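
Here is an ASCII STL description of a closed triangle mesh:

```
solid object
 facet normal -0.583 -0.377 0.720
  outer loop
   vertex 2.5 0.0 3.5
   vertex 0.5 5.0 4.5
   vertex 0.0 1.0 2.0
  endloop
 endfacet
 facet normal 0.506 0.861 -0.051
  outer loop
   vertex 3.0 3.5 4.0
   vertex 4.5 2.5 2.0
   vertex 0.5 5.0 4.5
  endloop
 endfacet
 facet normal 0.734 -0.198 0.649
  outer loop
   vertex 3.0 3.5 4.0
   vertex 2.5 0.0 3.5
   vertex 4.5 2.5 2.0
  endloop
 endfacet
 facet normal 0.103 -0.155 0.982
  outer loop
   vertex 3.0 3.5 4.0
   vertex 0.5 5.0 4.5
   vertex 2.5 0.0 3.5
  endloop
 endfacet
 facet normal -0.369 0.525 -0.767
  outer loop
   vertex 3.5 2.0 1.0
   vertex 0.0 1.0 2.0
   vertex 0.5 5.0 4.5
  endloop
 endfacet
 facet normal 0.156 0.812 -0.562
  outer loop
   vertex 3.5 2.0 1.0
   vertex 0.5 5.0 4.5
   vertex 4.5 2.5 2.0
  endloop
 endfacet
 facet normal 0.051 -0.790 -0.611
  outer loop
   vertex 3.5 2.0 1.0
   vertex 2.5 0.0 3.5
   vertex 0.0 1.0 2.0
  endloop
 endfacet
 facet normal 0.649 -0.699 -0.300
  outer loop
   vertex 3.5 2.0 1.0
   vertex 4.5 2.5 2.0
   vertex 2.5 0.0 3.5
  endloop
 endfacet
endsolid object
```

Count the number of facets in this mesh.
8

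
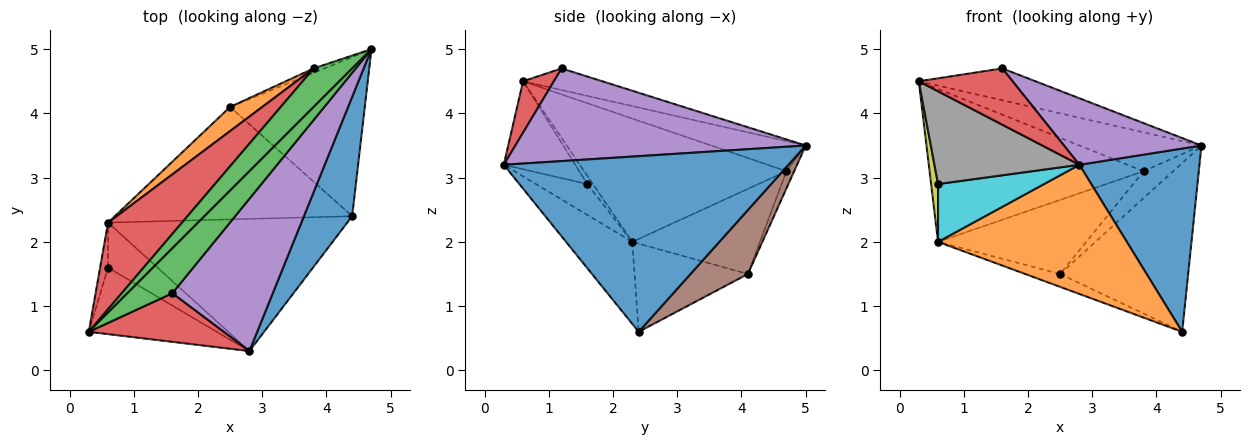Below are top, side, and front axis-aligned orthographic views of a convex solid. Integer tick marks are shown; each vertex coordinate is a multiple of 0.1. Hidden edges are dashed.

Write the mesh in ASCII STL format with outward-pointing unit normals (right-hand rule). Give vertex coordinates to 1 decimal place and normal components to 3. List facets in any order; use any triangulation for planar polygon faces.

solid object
 facet normal 0.893 -0.377 0.245
  outer loop
   vertex 4.4 2.4 0.6
   vertex 4.7 5.0 3.5
   vertex 2.8 0.3 3.2
  endloop
 endfacet
 facet normal -0.238 -0.679 -0.695
  outer loop
   vertex 0.6 2.3 2.0
   vertex 4.4 2.4 0.6
   vertex 2.8 0.3 3.2
  endloop
 endfacet
 facet normal -0.365 0.538 0.760
  outer loop
   vertex 1.6 1.2 4.7
   vertex 4.7 5.0 3.5
   vertex 0.3 0.6 4.5
  endloop
 endfacet
 facet normal 0.242 -0.735 0.634
  outer loop
   vertex 1.6 1.2 4.7
   vertex 0.3 0.6 4.5
   vertex 2.8 0.3 3.2
  endloop
 endfacet
 facet normal 0.646 -0.306 0.700
  outer loop
   vertex 1.6 1.2 4.7
   vertex 2.8 0.3 3.2
   vertex 4.7 5.0 3.5
  endloop
 endfacet
 facet normal 0.310 0.692 -0.652
  outer loop
   vertex 2.5 4.1 1.5
   vertex 4.7 5.0 3.5
   vertex 4.4 2.4 0.6
  endloop
 endfacet
 facet normal -0.346 0.107 -0.932
  outer loop
   vertex 2.5 4.1 1.5
   vertex 4.4 2.4 0.6
   vertex 0.6 2.3 2.0
  endloop
 endfacet
 facet normal -0.372 -0.754 -0.541
  outer loop
   vertex 0.6 1.6 2.9
   vertex 2.8 0.3 3.2
   vertex 0.3 0.6 4.5
  endloop
 endfacet
 facet normal -0.541 -0.664 -0.516
  outer loop
   vertex 0.6 1.6 2.9
   vertex 0.3 0.6 4.5
   vertex 0.6 2.3 2.0
  endloop
 endfacet
 facet normal -0.357 -0.737 -0.573
  outer loop
   vertex 0.6 1.6 2.9
   vertex 0.6 2.3 2.0
   vertex 2.8 0.3 3.2
  endloop
 endfacet
 facet normal -0.249 0.956 -0.156
  outer loop
   vertex 3.8 4.7 3.1
   vertex 4.7 5.0 3.5
   vertex 2.5 4.1 1.5
  endloop
 endfacet
 facet normal -0.634 0.736 0.239
  outer loop
   vertex 3.8 4.7 3.1
   vertex 2.5 4.1 1.5
   vertex 0.6 2.3 2.0
  endloop
 endfacet
 facet normal -0.482 0.622 0.617
  outer loop
   vertex 3.8 4.7 3.1
   vertex 0.3 0.6 4.5
   vertex 4.7 5.0 3.5
  endloop
 endfacet
 facet normal -0.635 0.672 0.381
  outer loop
   vertex 3.8 4.7 3.1
   vertex 0.6 2.3 2.0
   vertex 0.3 0.6 4.5
  endloop
 endfacet
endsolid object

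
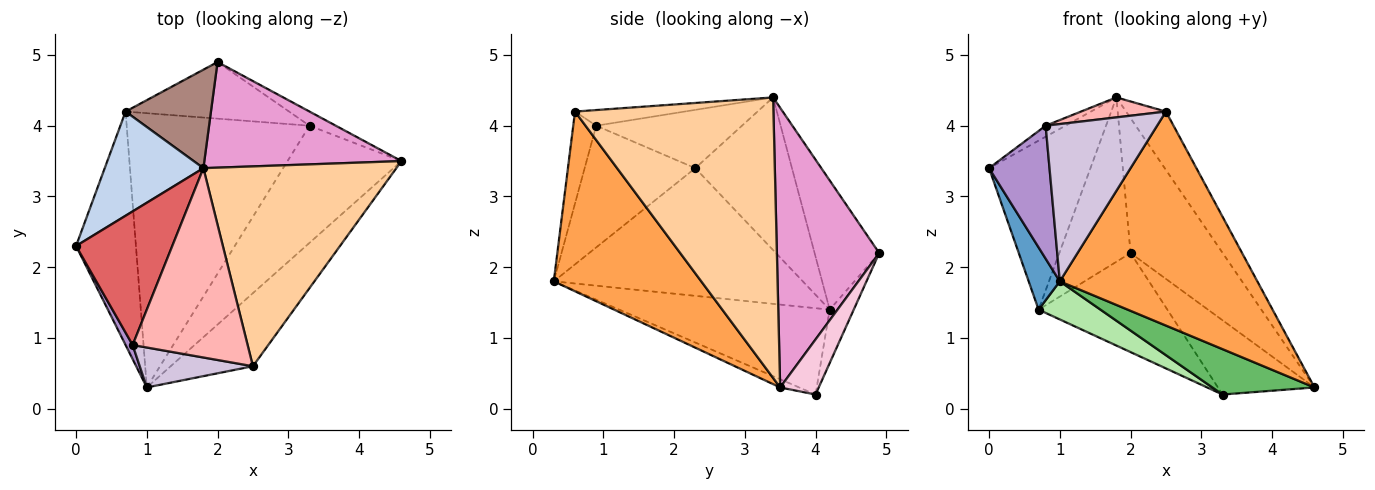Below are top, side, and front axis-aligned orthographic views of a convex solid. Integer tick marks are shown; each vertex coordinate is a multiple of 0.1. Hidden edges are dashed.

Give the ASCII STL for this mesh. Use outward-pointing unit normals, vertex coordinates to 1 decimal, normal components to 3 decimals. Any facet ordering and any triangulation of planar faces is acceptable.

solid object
 facet normal -0.900 -0.112 -0.422
  outer loop
   vertex 0.7 4.2 1.4
   vertex 1.0 0.3 1.8
   vertex 0.0 2.3 3.4
  endloop
 endfacet
 facet normal -0.630 0.661 0.407
  outer loop
   vertex 0.7 4.2 1.4
   vertex 0.0 2.3 3.4
   vertex 1.8 3.4 4.4
  endloop
 endfacet
 facet normal 0.577 -0.773 -0.264
  outer loop
   vertex 2.5 0.6 4.2
   vertex 1.0 0.3 1.8
   vertex 4.6 3.5 0.3
  endloop
 endfacet
 facet normal 0.813 0.163 0.559
  outer loop
   vertex 2.5 0.6 4.2
   vertex 4.6 3.5 0.3
   vertex 1.8 3.4 4.4
  endloop
 endfacet
 facet normal -0.067 -0.361 -0.930
  outer loop
   vertex 3.3 4.0 0.2
   vertex 4.6 3.5 0.3
   vertex 1.0 0.3 1.8
  endloop
 endfacet
 facet normal -0.424 -0.125 -0.897
  outer loop
   vertex 3.3 4.0 0.2
   vertex 1.0 0.3 1.8
   vertex 0.7 4.2 1.4
  endloop
 endfacet
 facet normal -0.517 0.070 0.853
  outer loop
   vertex 0.8 0.9 4.0
   vertex 1.8 3.4 4.4
   vertex 0.0 2.3 3.4
  endloop
 endfacet
 facet normal -0.134 -0.104 0.985
  outer loop
   vertex 0.8 0.9 4.0
   vertex 2.5 0.6 4.2
   vertex 1.8 3.4 4.4
  endloop
 endfacet
 facet normal -0.876 -0.479 0.051
  outer loop
   vertex 0.8 0.9 4.0
   vertex 0.0 2.3 3.4
   vertex 1.0 0.3 1.8
  endloop
 endfacet
 facet normal -0.196 -0.950 0.241
  outer loop
   vertex 0.8 0.9 4.0
   vertex 1.0 0.3 1.8
   vertex 2.5 0.6 4.2
  endloop
 endfacet
 facet normal -0.614 0.677 0.406
  outer loop
   vertex 2.0 4.9 2.2
   vertex 0.7 4.2 1.4
   vertex 1.8 3.4 4.4
  endloop
 endfacet
 facet normal -0.160 0.857 -0.490
  outer loop
   vertex 2.0 4.9 2.2
   vertex 3.3 4.0 0.2
   vertex 0.7 4.2 1.4
  endloop
 endfacet
 facet normal 0.658 0.593 0.464
  outer loop
   vertex 2.0 4.9 2.2
   vertex 1.8 3.4 4.4
   vertex 4.6 3.5 0.3
  endloop
 endfacet
 facet normal 0.365 0.915 -0.174
  outer loop
   vertex 2.0 4.9 2.2
   vertex 4.6 3.5 0.3
   vertex 3.3 4.0 0.2
  endloop
 endfacet
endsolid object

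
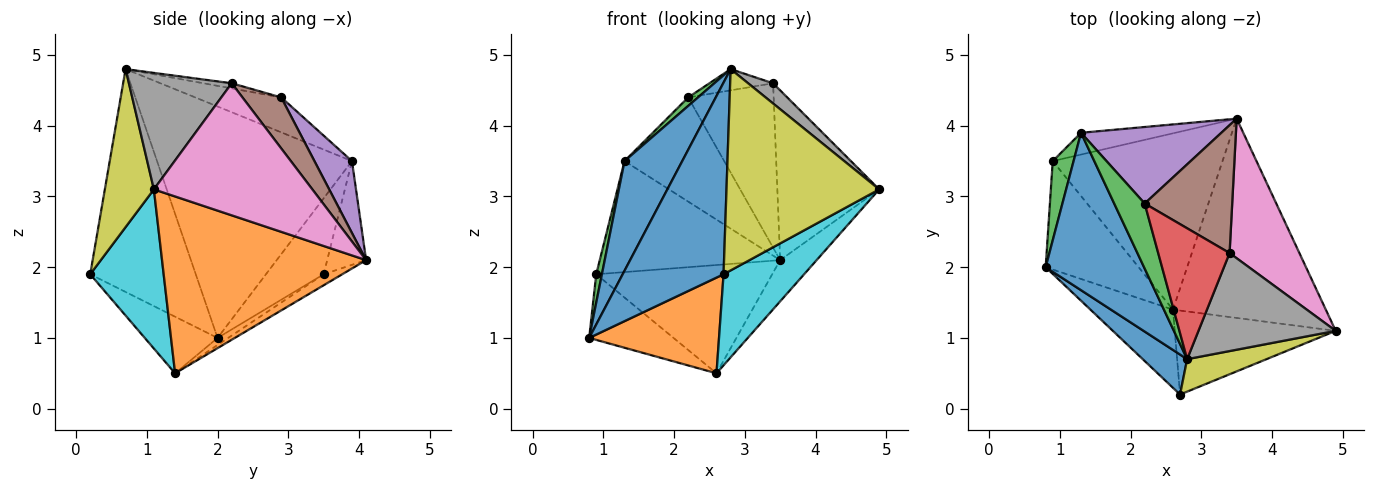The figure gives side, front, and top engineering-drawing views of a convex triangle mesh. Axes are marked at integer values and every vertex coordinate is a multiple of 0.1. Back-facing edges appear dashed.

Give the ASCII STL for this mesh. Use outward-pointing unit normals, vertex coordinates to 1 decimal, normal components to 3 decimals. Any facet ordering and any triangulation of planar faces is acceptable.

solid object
 facet normal -0.888 -0.263 0.377
  outer loop
   vertex 1.3 3.9 3.5
   vertex 0.8 2.0 1.0
   vertex 2.8 0.7 4.8
  endloop
 endfacet
 facet normal 0.750 0.134 -0.648
  outer loop
   vertex 2.6 1.4 0.5
   vertex 3.5 4.1 2.1
   vertex 4.9 1.1 3.1
  endloop
 endfacet
 facet normal -0.960 -0.094 0.264
  outer loop
   vertex 0.9 3.5 1.9
   vertex 0.8 2.0 1.0
   vertex 1.3 3.9 3.5
  endloop
 endfacet
 facet normal -0.207 0.960 -0.188
  outer loop
   vertex 0.9 3.5 1.9
   vertex 1.3 3.9 3.5
   vertex 3.5 4.1 2.1
  endloop
 endfacet
 facet normal -0.065 0.517 -0.854
  outer loop
   vertex 0.9 3.5 1.9
   vertex 2.6 1.4 0.5
   vertex 0.8 2.0 1.0
  endloop
 endfacet
 facet normal -0.055 0.523 -0.851
  outer loop
   vertex 0.9 3.5 1.9
   vertex 3.5 4.1 2.1
   vertex 2.6 1.4 0.5
  endloop
 endfacet
 facet normal 0.769 0.494 0.406
  outer loop
   vertex 3.4 2.2 4.6
   vertex 4.9 1.1 3.1
   vertex 3.5 4.1 2.1
  endloop
 endfacet
 facet normal 0.639 -0.155 0.753
  outer loop
   vertex 3.4 2.2 4.6
   vertex 2.8 0.7 4.8
   vertex 4.9 1.1 3.1
  endloop
 endfacet
 facet normal 0.302 -0.941 0.152
  outer loop
   vertex 2.7 0.2 1.9
   vertex 4.9 1.1 3.1
   vertex 2.8 0.7 4.8
  endloop
 endfacet
 facet normal 0.557 -0.611 -0.563
  outer loop
   vertex 2.7 0.2 1.9
   vertex 2.6 1.4 0.5
   vertex 4.9 1.1 3.1
  endloop
 endfacet
 facet normal -0.715 -0.684 0.143
  outer loop
   vertex 2.7 0.2 1.9
   vertex 2.8 0.7 4.8
   vertex 0.8 2.0 1.0
  endloop
 endfacet
 facet normal -0.398 -0.710 -0.580
  outer loop
   vertex 2.7 0.2 1.9
   vertex 0.8 2.0 1.0
   vertex 2.6 1.4 0.5
  endloop
 endfacet
 facet normal -0.750 -0.085 0.655
  outer loop
   vertex 2.2 2.9 4.4
   vertex 1.3 3.9 3.5
   vertex 2.8 0.7 4.8
  endloop
 endfacet
 facet normal -0.071 0.160 0.985
  outer loop
   vertex 2.2 2.9 4.4
   vertex 2.8 0.7 4.8
   vertex 3.4 2.2 4.6
  endloop
 endfacet
 facet normal 0.290 0.771 0.566
  outer loop
   vertex 2.2 2.9 4.4
   vertex 3.5 4.1 2.1
   vertex 1.3 3.9 3.5
  endloop
 endfacet
 facet normal 0.337 0.743 0.578
  outer loop
   vertex 2.2 2.9 4.4
   vertex 3.4 2.2 4.6
   vertex 3.5 4.1 2.1
  endloop
 endfacet
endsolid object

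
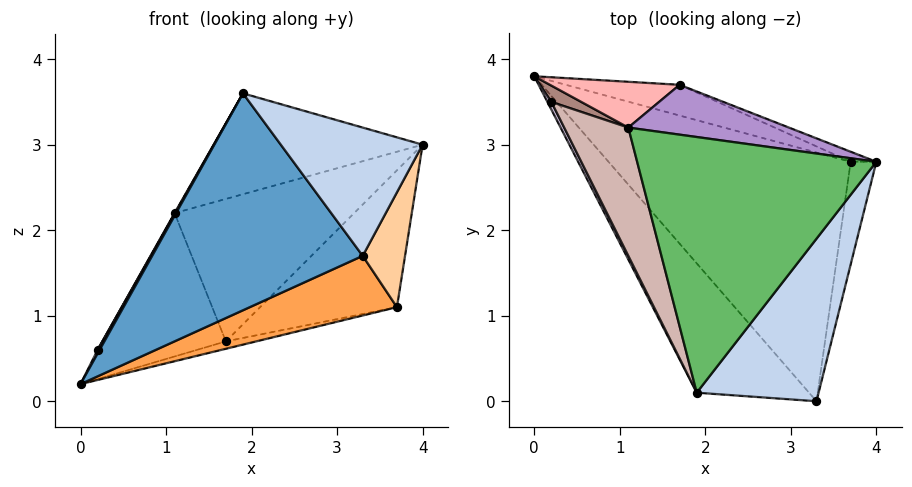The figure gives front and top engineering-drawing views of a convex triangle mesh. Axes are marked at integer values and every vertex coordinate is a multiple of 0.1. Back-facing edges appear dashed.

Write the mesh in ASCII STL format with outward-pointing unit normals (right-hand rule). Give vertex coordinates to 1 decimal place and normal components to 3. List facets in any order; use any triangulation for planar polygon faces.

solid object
 facet normal -0.603 -0.685 -0.408
  outer loop
   vertex 3.3 0.0 1.7
   vertex 1.9 0.1 3.6
   vertex 0.0 3.8 0.2
  endloop
 endfacet
 facet normal 0.714 -0.434 0.549
  outer loop
   vertex 3.3 0.0 1.7
   vertex 4.0 2.8 3.0
   vertex 1.9 0.1 3.6
  endloop
 endfacet
 facet normal 0.171 -0.230 -0.958
  outer loop
   vertex 3.7 2.8 1.1
   vertex 3.3 0.0 1.7
   vertex 0.0 3.8 0.2
  endloop
 endfacet
 facet normal 0.973 -0.172 -0.154
  outer loop
   vertex 3.7 2.8 1.1
   vertex 4.0 2.8 3.0
   vertex 3.3 0.0 1.7
  endloop
 endfacet
 facet normal -0.202 0.359 0.911
  outer loop
   vertex 1.1 3.2 2.2
   vertex 1.9 0.1 3.6
   vertex 4.0 2.8 3.0
  endloop
 endfacet
 facet normal 0.287 0.224 -0.931
  outer loop
   vertex 1.7 3.7 0.7
   vertex 3.7 2.8 1.1
   vertex 0.0 3.8 0.2
  endloop
 endfacet
 facet normal 0.420 0.905 -0.066
  outer loop
   vertex 1.7 3.7 0.7
   vertex 4.0 2.8 3.0
   vertex 3.7 2.8 1.1
  endloop
 endfacet
 facet normal -0.033 0.952 0.304
  outer loop
   vertex 1.7 3.7 0.7
   vertex 0.0 3.8 0.2
   vertex 1.1 3.2 2.2
  endloop
 endfacet
 facet normal 0.039 0.943 0.330
  outer loop
   vertex 1.7 3.7 0.7
   vertex 1.1 3.2 2.2
   vertex 4.0 2.8 3.0
  endloop
 endfacet
 facet normal -0.926 -0.161 0.342
  outer loop
   vertex 0.2 3.5 0.6
   vertex 0.0 3.8 0.2
   vertex 1.9 0.1 3.6
  endloop
 endfacet
 facet normal -0.860 0.096 0.502
  outer loop
   vertex 0.2 3.5 0.6
   vertex 1.1 3.2 2.2
   vertex 0.0 3.8 0.2
  endloop
 endfacet
 facet normal -0.872 -0.004 0.490
  outer loop
   vertex 0.2 3.5 0.6
   vertex 1.9 0.1 3.6
   vertex 1.1 3.2 2.2
  endloop
 endfacet
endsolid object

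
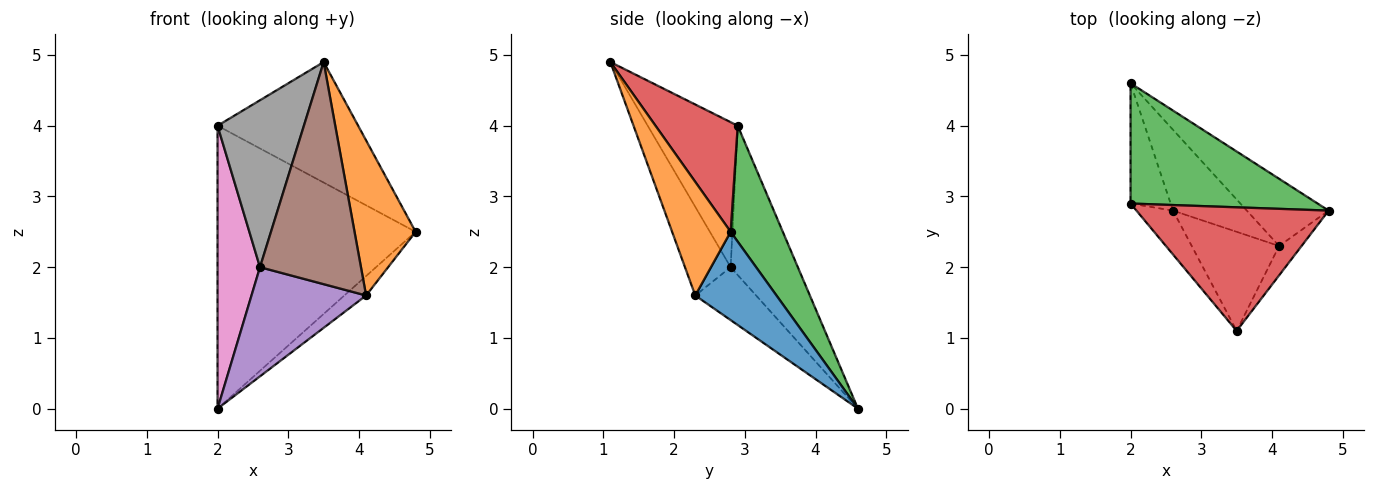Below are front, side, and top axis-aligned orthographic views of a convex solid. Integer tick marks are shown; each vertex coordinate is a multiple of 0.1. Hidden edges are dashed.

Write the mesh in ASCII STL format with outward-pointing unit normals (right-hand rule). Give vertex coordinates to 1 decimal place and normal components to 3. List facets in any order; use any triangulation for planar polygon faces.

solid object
 facet normal 0.720 0.193 -0.667
  outer loop
   vertex 4.1 2.3 1.6
   vertex 2.0 4.6 0.0
   vertex 4.8 2.8 2.5
  endloop
 endfacet
 facet normal 0.685 -0.715 -0.136
  outer loop
   vertex 4.1 2.3 1.6
   vertex 4.8 2.8 2.5
   vertex 3.5 1.1 4.9
  endloop
 endfacet
 facet normal 0.236 0.894 0.380
  outer loop
   vertex 2.0 2.9 4.0
   vertex 4.8 2.8 2.5
   vertex 2.0 4.6 0.0
  endloop
 endfacet
 facet normal 0.378 0.646 0.663
  outer loop
   vertex 2.0 2.9 4.0
   vertex 3.5 1.1 4.9
   vertex 4.8 2.8 2.5
  endloop
 endfacet
 facet normal -0.392 -0.739 -0.547
  outer loop
   vertex 2.6 2.8 2.0
   vertex 2.0 4.6 0.0
   vertex 4.1 2.3 1.6
  endloop
 endfacet
 facet normal -0.382 -0.844 -0.376
  outer loop
   vertex 2.6 2.8 2.0
   vertex 4.1 2.3 1.6
   vertex 3.5 1.1 4.9
  endloop
 endfacet
 facet normal -0.825 -0.521 -0.221
  outer loop
   vertex 2.6 2.8 2.0
   vertex 2.0 2.9 4.0
   vertex 2.0 4.6 0.0
  endloop
 endfacet
 facet normal -0.710 -0.681 -0.179
  outer loop
   vertex 2.6 2.8 2.0
   vertex 3.5 1.1 4.9
   vertex 2.0 2.9 4.0
  endloop
 endfacet
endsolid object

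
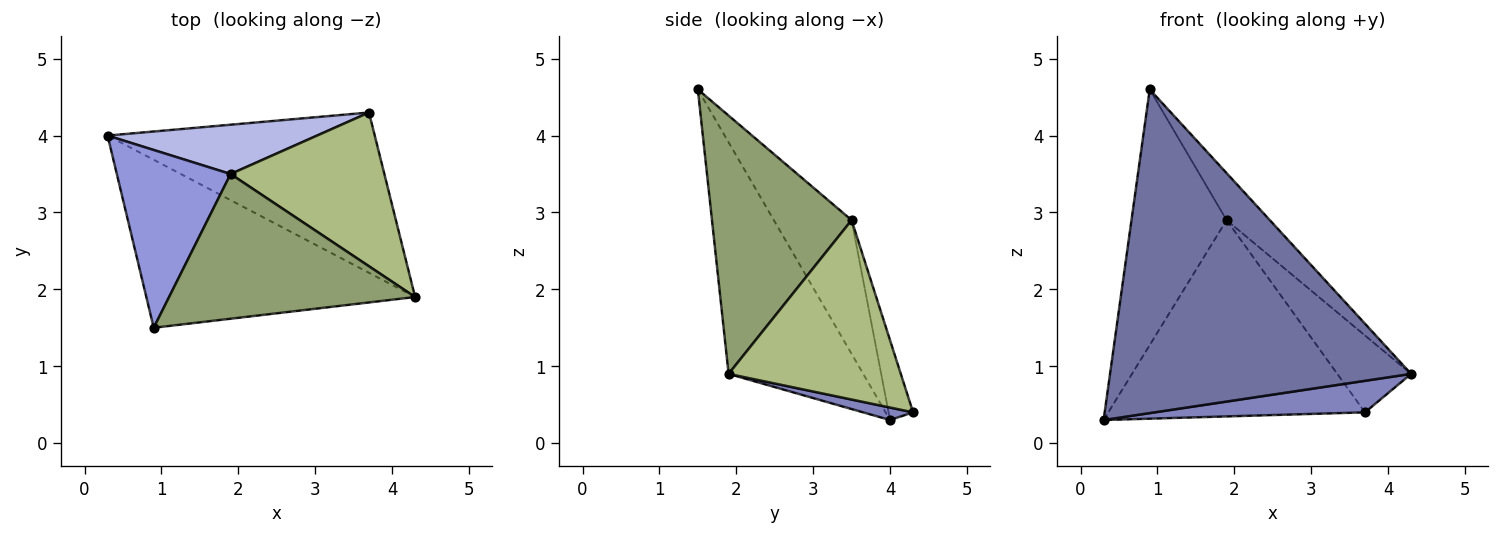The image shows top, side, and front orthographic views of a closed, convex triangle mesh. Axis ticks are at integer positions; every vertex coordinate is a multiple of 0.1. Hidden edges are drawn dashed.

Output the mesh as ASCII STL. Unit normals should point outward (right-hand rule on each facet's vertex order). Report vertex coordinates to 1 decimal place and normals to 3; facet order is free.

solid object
 facet normal -0.369 -0.825 -0.428
  outer loop
   vertex 0.9 1.5 4.6
   vertex 0.3 4.0 0.3
   vertex 4.3 1.9 0.9
  endloop
 endfacet
 facet normal 0.046 -0.193 -0.980
  outer loop
   vertex 3.7 4.3 0.4
   vertex 4.3 1.9 0.9
   vertex 0.3 4.0 0.3
  endloop
 endfacet
 facet normal -0.557 0.682 0.474
  outer loop
   vertex 1.9 3.5 2.9
   vertex 0.3 4.0 0.3
   vertex 0.9 1.5 4.6
  endloop
 endfacet
 facet normal -0.092 0.966 0.243
  outer loop
   vertex 1.9 3.5 2.9
   vertex 3.7 4.3 0.4
   vertex 0.3 4.0 0.3
  endloop
 endfacet
 facet normal 0.707 0.219 0.673
  outer loop
   vertex 1.9 3.5 2.9
   vertex 0.9 1.5 4.6
   vertex 4.3 1.9 0.9
  endloop
 endfacet
 facet normal 0.722 0.309 0.619
  outer loop
   vertex 1.9 3.5 2.9
   vertex 4.3 1.9 0.9
   vertex 3.7 4.3 0.4
  endloop
 endfacet
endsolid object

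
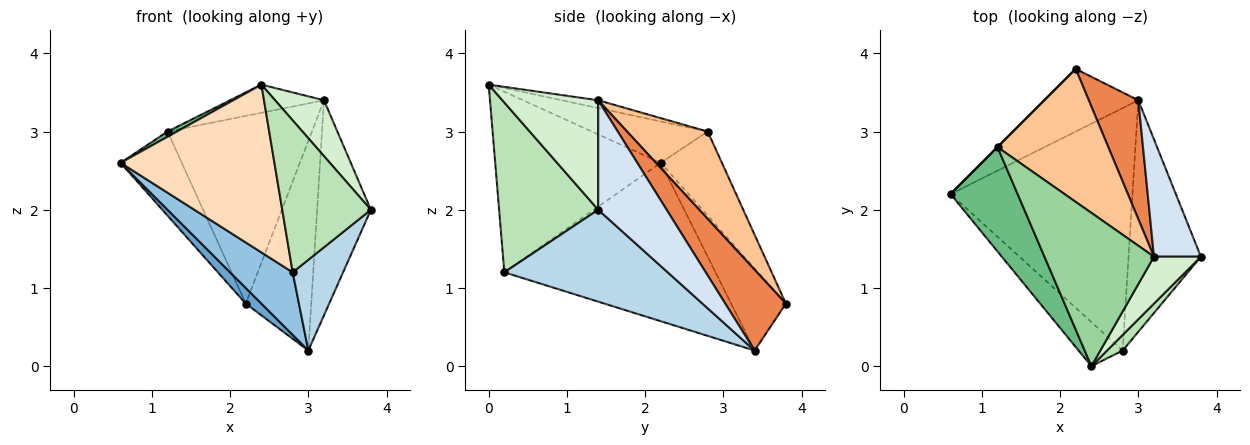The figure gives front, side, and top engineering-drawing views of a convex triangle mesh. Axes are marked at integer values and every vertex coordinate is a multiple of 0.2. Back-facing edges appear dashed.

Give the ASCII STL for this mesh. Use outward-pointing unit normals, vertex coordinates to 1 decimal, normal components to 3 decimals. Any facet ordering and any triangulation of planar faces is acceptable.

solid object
 facet normal -0.647 -0.185 -0.740
  outer loop
   vertex 3.0 3.4 0.2
   vertex 0.6 2.2 2.6
   vertex 2.2 3.8 0.8
  endloop
 endfacet
 facet normal -0.645 -0.191 -0.740
  outer loop
   vertex 2.8 0.2 1.2
   vertex 0.6 2.2 2.6
   vertex 3.0 3.4 0.2
  endloop
 endfacet
 facet normal 0.764 -0.236 -0.601
  outer loop
   vertex 2.8 0.2 1.2
   vertex 3.0 3.4 0.2
   vertex 3.8 1.4 2.0
  endloop
 endfacet
 facet normal 0.745 0.585 0.319
  outer loop
   vertex 3.2 1.4 3.4
   vertex 3.8 1.4 2.0
   vertex 3.0 3.4 0.2
  endloop
 endfacet
 facet normal 0.627 0.678 0.384
  outer loop
   vertex 3.2 1.4 3.4
   vertex 3.0 3.4 0.2
   vertex 2.2 3.8 0.8
  endloop
 endfacet
 facet normal -0.707 0.707 0.000
  outer loop
   vertex 1.2 2.8 3.0
   vertex 2.2 3.8 0.8
   vertex 0.6 2.2 2.6
  endloop
 endfacet
 facet normal 0.415 0.743 0.526
  outer loop
   vertex 1.2 2.8 3.0
   vertex 3.2 1.4 3.4
   vertex 2.2 3.8 0.8
  endloop
 endfacet
 facet normal -0.721 -0.670 -0.176
  outer loop
   vertex 2.4 0.0 3.6
   vertex 0.6 2.2 2.6
   vertex 2.8 0.2 1.2
  endloop
 endfacet
 facet normal -0.524 -0.043 0.850
  outer loop
   vertex 2.4 0.0 3.6
   vertex 1.2 2.8 3.0
   vertex 0.6 2.2 2.6
  endloop
 endfacet
 facet normal -0.070 0.180 0.981
  outer loop
   vertex 2.4 0.0 3.6
   vertex 3.2 1.4 3.4
   vertex 1.2 2.8 3.0
  endloop
 endfacet
 facet normal 0.743 -0.665 0.068
  outer loop
   vertex 2.4 0.0 3.6
   vertex 2.8 0.2 1.2
   vertex 3.8 1.4 2.0
  endloop
 endfacet
 facet normal 0.832 -0.425 0.357
  outer loop
   vertex 2.4 0.0 3.6
   vertex 3.8 1.4 2.0
   vertex 3.2 1.4 3.4
  endloop
 endfacet
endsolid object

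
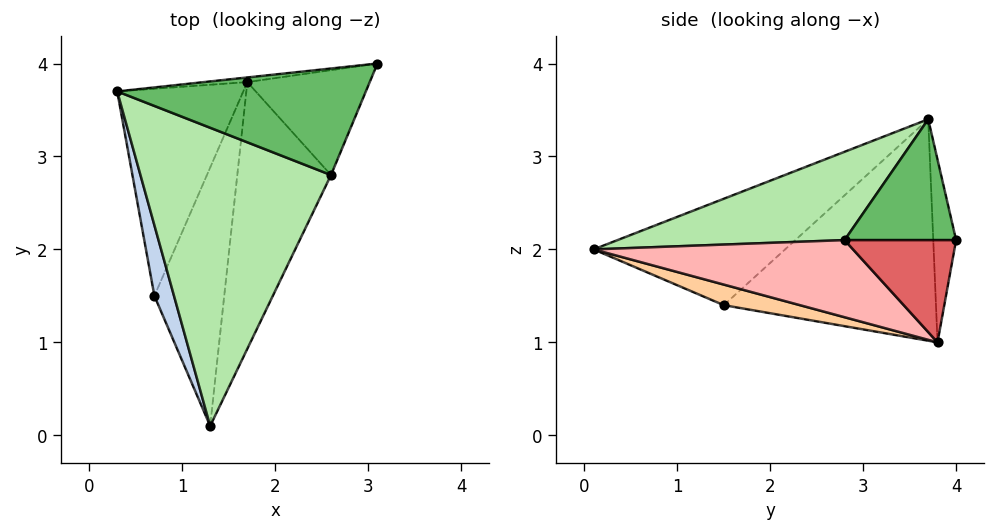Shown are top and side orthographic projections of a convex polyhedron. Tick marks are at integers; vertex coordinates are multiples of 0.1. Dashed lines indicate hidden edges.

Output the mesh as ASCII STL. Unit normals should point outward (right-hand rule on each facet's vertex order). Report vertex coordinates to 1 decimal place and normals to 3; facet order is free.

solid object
 facet normal -0.119 0.992 -0.028
  outer loop
   vertex 1.7 3.8 1.0
   vertex 0.3 3.7 3.4
   vertex 3.1 4.0 2.1
  endloop
 endfacet
 facet normal -0.930 -0.325 0.172
  outer loop
   vertex 0.7 1.5 1.4
   vertex 1.3 0.1 2.0
   vertex 0.3 3.7 3.4
  endloop
 endfacet
 facet normal -0.834 0.280 -0.475
  outer loop
   vertex 0.7 1.5 1.4
   vertex 0.3 3.7 3.4
   vertex 1.7 3.8 1.0
  endloop
 endfacet
 facet normal 0.272 -0.278 -0.921
  outer loop
   vertex 0.7 1.5 1.4
   vertex 1.7 3.8 1.0
   vertex 1.3 0.1 2.0
  endloop
 endfacet
 facet normal 0.430 -0.179 0.885
  outer loop
   vertex 2.6 2.8 2.1
   vertex 3.1 4.0 2.1
   vertex 0.3 3.7 3.4
  endloop
 endfacet
 facet normal 0.409 -0.230 0.883
  outer loop
   vertex 2.6 2.8 2.1
   vertex 0.3 3.7 3.4
   vertex 1.3 0.1 2.0
  endloop
 endfacet
 facet normal 0.619 -0.258 -0.741
  outer loop
   vertex 2.6 2.8 2.1
   vertex 1.7 3.8 1.0
   vertex 3.1 4.0 2.1
  endloop
 endfacet
 facet normal 0.612 -0.267 -0.744
  outer loop
   vertex 2.6 2.8 2.1
   vertex 1.3 0.1 2.0
   vertex 1.7 3.8 1.0
  endloop
 endfacet
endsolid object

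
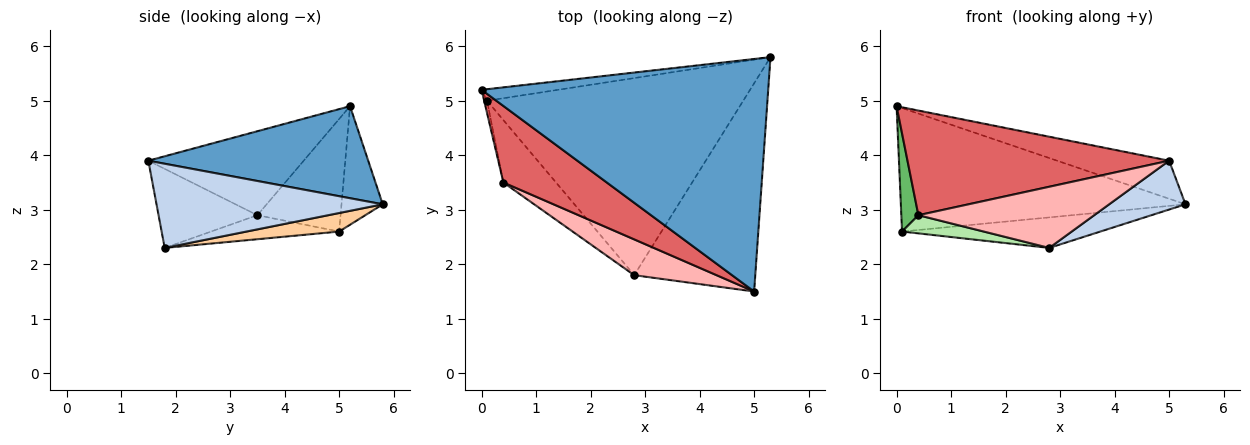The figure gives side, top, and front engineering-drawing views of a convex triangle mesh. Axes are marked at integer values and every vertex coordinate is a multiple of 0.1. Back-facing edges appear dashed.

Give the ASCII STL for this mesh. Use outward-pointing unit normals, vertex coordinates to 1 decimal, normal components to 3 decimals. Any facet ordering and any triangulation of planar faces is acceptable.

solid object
 facet normal 0.302 0.154 0.941
  outer loop
   vertex 5.0 1.5 3.9
   vertex 5.3 5.8 3.1
   vertex 0.0 5.2 4.9
  endloop
 endfacet
 facet normal 0.561 -0.189 -0.806
  outer loop
   vertex 2.8 1.8 2.3
   vertex 5.3 5.8 3.1
   vertex 5.0 1.5 3.9
  endloop
 endfacet
 facet normal -0.143 0.985 -0.092
  outer loop
   vertex 0.1 5.0 2.6
   vertex 0.0 5.2 4.9
   vertex 5.3 5.8 3.1
  endloop
 endfacet
 facet normal 0.071 0.153 -0.986
  outer loop
   vertex 0.1 5.0 2.6
   vertex 5.3 5.8 3.1
   vertex 2.8 1.8 2.3
  endloop
 endfacet
 facet normal -0.979 -0.201 -0.025
  outer loop
   vertex 0.4 3.5 2.9
   vertex 0.0 5.2 4.9
   vertex 0.1 5.0 2.6
  endloop
 endfacet
 facet normal -0.401 -0.256 -0.879
  outer loop
   vertex 0.4 3.5 2.9
   vertex 0.1 5.0 2.6
   vertex 2.8 1.8 2.3
  endloop
 endfacet
 facet normal -0.432 -0.728 0.532
  outer loop
   vertex 0.4 3.5 2.9
   vertex 5.0 1.5 3.9
   vertex 0.0 5.2 4.9
  endloop
 endfacet
 facet normal -0.436 -0.777 0.454
  outer loop
   vertex 0.4 3.5 2.9
   vertex 2.8 1.8 2.3
   vertex 5.0 1.5 3.9
  endloop
 endfacet
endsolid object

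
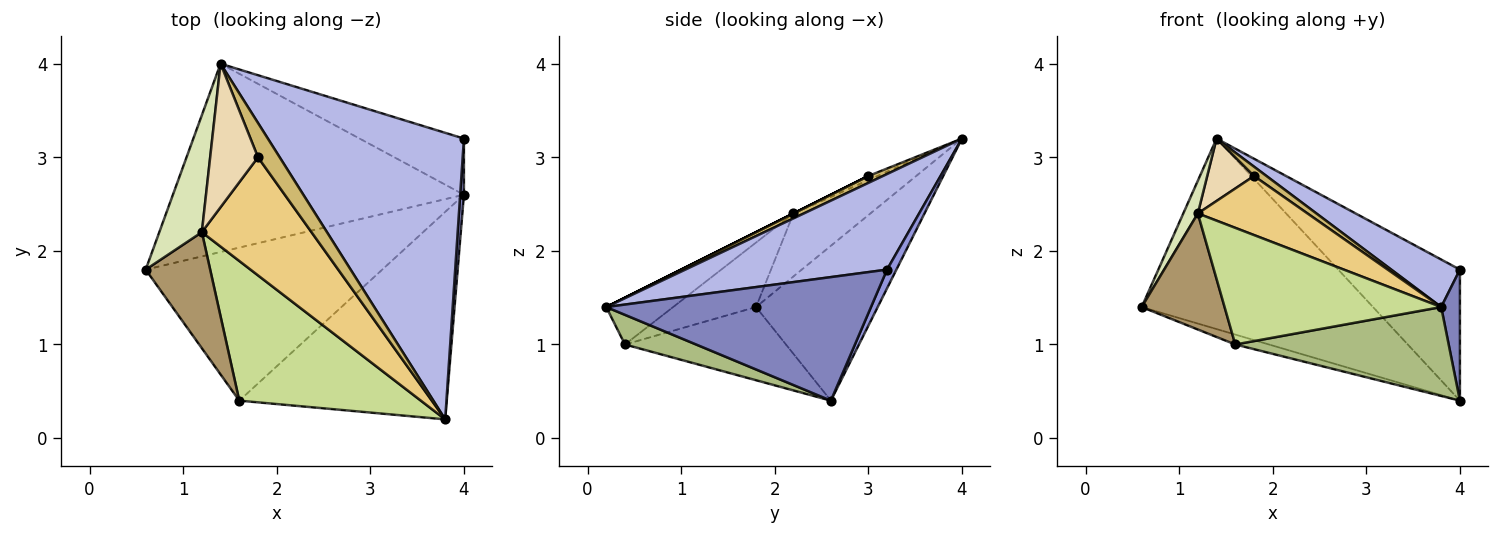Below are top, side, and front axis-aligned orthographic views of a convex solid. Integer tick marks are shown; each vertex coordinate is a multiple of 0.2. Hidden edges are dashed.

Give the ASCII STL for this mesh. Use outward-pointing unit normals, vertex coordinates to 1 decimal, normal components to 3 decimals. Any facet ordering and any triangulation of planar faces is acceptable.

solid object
 facet normal -0.350 0.666 -0.658
  outer loop
   vertex 1.4 4.0 3.2
   vertex 4.0 2.6 0.4
   vertex 0.6 1.8 1.4
  endloop
 endfacet
 facet normal 0.997 -0.070 0.030
  outer loop
   vertex 4.0 3.2 1.8
   vertex 3.8 0.2 1.4
   vertex 4.0 2.6 0.4
  endloop
 endfacet
 facet normal 0.071 0.917 -0.393
  outer loop
   vertex 4.0 3.2 1.8
   vertex 4.0 2.6 0.4
   vertex 1.4 4.0 3.2
  endloop
 endfacet
 facet normal 0.433 -0.147 0.889
  outer loop
   vertex 4.0 3.2 1.8
   vertex 1.4 4.0 3.2
   vertex 3.8 0.2 1.4
  endloop
 endfacet
 facet normal -0.295 0.062 -0.954
  outer loop
   vertex 1.6 0.4 1.0
   vertex 0.6 1.8 1.4
   vertex 4.0 2.6 0.4
  endloop
 endfacet
 facet normal 0.130 -0.391 -0.911
  outer loop
   vertex 1.6 0.4 1.0
   vertex 4.0 2.6 0.4
   vertex 3.8 0.2 1.4
  endloop
 endfacet
 facet normal -0.194 -0.629 0.753
  outer loop
   vertex 1.2 2.2 2.4
   vertex 1.6 0.4 1.0
   vertex 3.8 0.2 1.4
  endloop
 endfacet
 facet normal -0.819 -0.155 0.553
  outer loop
   vertex 1.2 2.2 2.4
   vertex 1.4 4.0 3.2
   vertex 0.6 1.8 1.4
  endloop
 endfacet
 facet normal -0.577 -0.577 0.577
  outer loop
   vertex 1.2 2.2 2.4
   vertex 0.6 1.8 1.4
   vertex 1.6 0.4 1.0
  endloop
 endfacet
 facet normal 0.293 -0.252 0.922
  outer loop
   vertex 1.8 3.0 2.8
   vertex 3.8 0.2 1.4
   vertex 1.4 4.0 3.2
  endloop
 endfacet
 facet normal 0.000 -0.447 0.894
  outer loop
   vertex 1.8 3.0 2.8
   vertex 1.2 2.2 2.4
   vertex 3.8 0.2 1.4
  endloop
 endfacet
 facet normal -0.079 -0.397 0.914
  outer loop
   vertex 1.8 3.0 2.8
   vertex 1.4 4.0 3.2
   vertex 1.2 2.2 2.4
  endloop
 endfacet
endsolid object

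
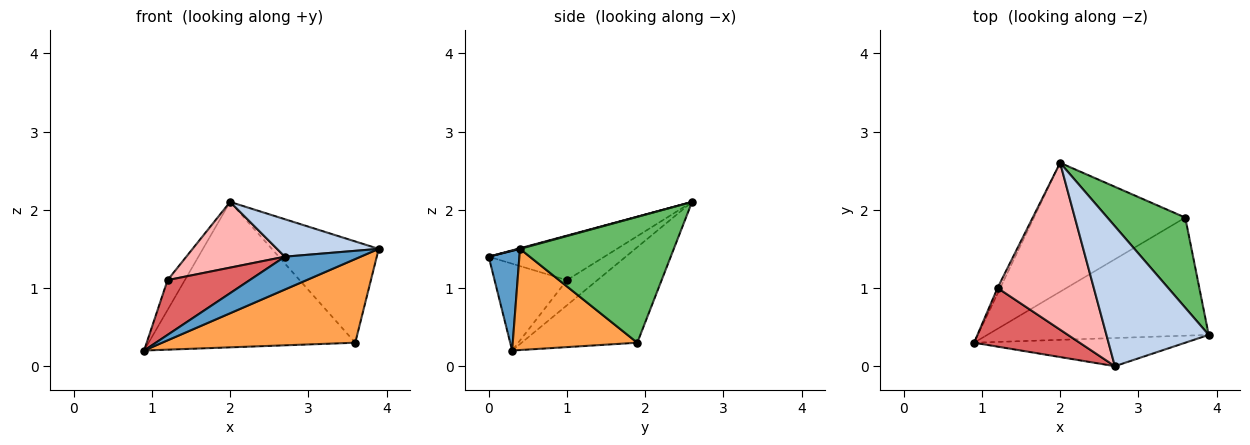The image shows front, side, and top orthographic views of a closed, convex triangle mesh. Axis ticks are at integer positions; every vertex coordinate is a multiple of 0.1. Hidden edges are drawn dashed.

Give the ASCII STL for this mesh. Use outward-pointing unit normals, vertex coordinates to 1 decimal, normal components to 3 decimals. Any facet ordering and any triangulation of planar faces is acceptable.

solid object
 facet normal 0.294 -0.726 -0.622
  outer loop
   vertex 2.7 0.0 1.4
   vertex 0.9 0.3 0.2
   vertex 3.9 0.4 1.5
  endloop
 endfacet
 facet normal 0.006 -0.259 0.966
  outer loop
   vertex 2.7 0.0 1.4
   vertex 3.9 0.4 1.5
   vertex 2.0 2.6 2.1
  endloop
 endfacet
 facet normal 0.349 -0.542 -0.765
  outer loop
   vertex 3.6 1.9 0.3
   vertex 3.9 0.4 1.5
   vertex 0.9 0.3 0.2
  endloop
 endfacet
 facet normal -0.386 0.690 -0.612
  outer loop
   vertex 3.6 1.9 0.3
   vertex 0.9 0.3 0.2
   vertex 2.0 2.6 2.1
  endloop
 endfacet
 facet normal 0.732 0.509 0.453
  outer loop
   vertex 3.6 1.9 0.3
   vertex 2.0 2.6 2.1
   vertex 3.9 0.4 1.5
  endloop
 endfacet
 facet normal -0.866 0.491 -0.094
  outer loop
   vertex 1.2 1.0 1.1
   vertex 2.0 2.6 2.1
   vertex 0.9 0.3 0.2
  endloop
 endfacet
 facet normal -0.515 -0.585 0.627
  outer loop
   vertex 1.2 1.0 1.1
   vertex 0.9 0.3 0.2
   vertex 2.7 0.0 1.4
  endloop
 endfacet
 facet normal -0.395 -0.337 0.855
  outer loop
   vertex 1.2 1.0 1.1
   vertex 2.7 0.0 1.4
   vertex 2.0 2.6 2.1
  endloop
 endfacet
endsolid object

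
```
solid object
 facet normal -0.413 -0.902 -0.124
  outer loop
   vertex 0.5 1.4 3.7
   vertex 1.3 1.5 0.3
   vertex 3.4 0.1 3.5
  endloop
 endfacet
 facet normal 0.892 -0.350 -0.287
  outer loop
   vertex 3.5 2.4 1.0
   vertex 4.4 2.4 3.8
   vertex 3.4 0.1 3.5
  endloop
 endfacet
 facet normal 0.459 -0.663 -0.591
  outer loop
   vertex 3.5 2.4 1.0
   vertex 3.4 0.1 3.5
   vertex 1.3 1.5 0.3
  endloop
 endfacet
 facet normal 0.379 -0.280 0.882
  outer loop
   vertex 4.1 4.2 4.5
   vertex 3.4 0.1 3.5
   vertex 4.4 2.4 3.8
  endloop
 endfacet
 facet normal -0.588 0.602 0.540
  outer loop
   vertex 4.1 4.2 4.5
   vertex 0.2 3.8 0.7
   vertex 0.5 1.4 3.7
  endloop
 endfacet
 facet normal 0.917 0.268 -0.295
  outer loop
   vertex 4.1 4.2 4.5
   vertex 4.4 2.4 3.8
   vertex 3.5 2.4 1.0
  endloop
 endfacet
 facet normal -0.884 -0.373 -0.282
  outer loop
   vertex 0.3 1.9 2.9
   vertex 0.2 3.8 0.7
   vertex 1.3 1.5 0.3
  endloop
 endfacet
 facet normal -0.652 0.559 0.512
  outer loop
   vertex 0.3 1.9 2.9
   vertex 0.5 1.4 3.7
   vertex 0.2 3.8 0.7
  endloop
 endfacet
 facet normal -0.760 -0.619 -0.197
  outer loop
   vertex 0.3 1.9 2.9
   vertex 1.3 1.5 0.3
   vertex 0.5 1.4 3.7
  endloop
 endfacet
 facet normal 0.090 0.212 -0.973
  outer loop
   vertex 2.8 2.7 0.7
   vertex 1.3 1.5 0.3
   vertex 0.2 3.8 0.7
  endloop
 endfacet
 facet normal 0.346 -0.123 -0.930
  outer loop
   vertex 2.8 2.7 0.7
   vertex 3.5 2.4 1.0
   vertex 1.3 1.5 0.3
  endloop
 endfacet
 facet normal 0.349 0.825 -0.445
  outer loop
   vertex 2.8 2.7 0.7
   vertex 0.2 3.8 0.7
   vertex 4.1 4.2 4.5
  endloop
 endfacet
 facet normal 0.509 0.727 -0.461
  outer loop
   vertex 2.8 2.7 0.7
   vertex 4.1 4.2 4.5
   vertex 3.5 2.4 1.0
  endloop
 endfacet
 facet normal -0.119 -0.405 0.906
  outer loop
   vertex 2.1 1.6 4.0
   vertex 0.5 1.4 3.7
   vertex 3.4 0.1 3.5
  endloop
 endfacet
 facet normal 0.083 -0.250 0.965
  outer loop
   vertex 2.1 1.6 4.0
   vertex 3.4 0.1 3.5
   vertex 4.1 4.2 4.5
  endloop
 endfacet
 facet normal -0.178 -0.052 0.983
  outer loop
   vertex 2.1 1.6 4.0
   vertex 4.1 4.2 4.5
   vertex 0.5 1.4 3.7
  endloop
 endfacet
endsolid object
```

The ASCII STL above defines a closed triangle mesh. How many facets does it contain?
16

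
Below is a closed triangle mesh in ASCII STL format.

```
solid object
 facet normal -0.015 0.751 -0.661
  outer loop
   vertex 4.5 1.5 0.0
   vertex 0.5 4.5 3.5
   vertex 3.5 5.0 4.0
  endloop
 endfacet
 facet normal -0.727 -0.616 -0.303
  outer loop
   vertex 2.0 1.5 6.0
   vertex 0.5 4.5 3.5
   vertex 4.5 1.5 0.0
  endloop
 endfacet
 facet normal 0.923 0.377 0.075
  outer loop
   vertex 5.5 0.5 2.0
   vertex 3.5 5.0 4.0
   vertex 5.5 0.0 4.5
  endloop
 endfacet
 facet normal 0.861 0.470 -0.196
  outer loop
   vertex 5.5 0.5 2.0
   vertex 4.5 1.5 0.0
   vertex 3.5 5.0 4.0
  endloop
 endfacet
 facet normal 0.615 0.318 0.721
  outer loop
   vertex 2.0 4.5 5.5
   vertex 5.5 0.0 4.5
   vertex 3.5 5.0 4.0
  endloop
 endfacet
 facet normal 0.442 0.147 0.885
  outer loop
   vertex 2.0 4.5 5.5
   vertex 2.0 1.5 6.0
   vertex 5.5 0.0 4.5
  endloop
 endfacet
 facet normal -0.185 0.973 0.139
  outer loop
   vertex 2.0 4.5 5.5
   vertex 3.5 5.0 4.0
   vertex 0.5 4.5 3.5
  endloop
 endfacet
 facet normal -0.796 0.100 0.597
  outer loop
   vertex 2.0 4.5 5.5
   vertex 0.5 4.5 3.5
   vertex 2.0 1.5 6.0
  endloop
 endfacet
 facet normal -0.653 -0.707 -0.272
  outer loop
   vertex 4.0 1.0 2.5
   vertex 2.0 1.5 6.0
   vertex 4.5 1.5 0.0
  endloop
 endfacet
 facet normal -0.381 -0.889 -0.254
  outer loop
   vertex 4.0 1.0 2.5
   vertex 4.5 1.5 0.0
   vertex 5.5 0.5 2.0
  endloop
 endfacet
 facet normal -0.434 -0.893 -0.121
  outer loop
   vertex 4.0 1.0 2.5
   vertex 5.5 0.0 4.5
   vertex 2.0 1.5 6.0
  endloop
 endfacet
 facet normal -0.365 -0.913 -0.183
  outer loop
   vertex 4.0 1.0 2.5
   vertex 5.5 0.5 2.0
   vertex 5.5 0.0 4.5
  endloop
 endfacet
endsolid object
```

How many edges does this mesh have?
18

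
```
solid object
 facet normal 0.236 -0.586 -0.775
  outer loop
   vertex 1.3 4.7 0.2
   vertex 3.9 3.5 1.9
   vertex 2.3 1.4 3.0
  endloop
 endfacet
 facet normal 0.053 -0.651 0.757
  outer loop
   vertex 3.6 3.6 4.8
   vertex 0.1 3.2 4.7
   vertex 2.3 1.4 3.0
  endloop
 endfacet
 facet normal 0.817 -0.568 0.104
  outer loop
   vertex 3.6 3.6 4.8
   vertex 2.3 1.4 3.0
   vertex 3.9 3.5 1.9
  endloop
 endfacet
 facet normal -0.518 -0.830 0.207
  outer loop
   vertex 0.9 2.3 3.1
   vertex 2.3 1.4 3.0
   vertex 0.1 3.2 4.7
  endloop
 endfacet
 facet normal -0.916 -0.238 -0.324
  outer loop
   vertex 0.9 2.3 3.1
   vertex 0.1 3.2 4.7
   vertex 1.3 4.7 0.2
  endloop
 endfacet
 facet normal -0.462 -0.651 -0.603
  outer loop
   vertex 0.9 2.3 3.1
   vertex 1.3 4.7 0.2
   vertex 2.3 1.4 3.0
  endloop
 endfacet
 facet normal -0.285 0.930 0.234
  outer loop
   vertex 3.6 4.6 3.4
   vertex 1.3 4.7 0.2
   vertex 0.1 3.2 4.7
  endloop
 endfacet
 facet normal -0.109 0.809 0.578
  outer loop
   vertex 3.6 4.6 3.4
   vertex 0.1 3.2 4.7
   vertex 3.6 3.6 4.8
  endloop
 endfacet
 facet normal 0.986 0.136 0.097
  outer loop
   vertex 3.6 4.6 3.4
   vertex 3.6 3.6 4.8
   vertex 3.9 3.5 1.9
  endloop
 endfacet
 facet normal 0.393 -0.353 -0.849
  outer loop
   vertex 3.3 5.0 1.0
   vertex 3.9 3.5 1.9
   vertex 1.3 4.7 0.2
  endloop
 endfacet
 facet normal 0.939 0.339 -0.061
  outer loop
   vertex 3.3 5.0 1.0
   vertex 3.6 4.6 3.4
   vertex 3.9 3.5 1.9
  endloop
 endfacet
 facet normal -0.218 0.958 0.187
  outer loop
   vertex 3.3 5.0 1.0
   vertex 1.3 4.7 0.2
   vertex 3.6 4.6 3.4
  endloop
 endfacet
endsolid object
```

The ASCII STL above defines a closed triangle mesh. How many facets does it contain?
12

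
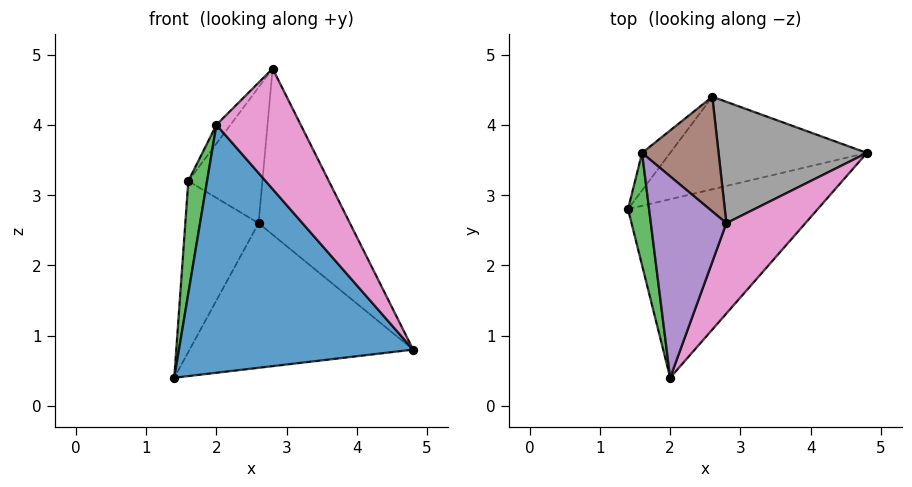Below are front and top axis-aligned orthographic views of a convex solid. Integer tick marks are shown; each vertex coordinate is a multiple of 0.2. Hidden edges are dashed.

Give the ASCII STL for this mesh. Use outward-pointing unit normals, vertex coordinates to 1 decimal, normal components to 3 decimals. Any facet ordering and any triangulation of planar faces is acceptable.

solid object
 facet normal 0.251 -0.785 -0.566
  outer loop
   vertex 2.0 0.4 4.0
   vertex 1.4 2.8 0.4
   vertex 4.8 3.6 0.8
  endloop
 endfacet
 facet normal -0.134 0.835 -0.534
  outer loop
   vertex 2.6 4.4 2.6
   vertex 4.8 3.6 0.8
   vertex 1.4 2.8 0.4
  endloop
 endfacet
 facet normal -0.990 -0.099 0.099
  outer loop
   vertex 1.6 3.6 3.2
   vertex 1.4 2.8 0.4
   vertex 2.0 0.4 4.0
  endloop
 endfacet
 facet normal -0.673 0.722 -0.158
  outer loop
   vertex 1.6 3.6 3.2
   vertex 2.6 4.4 2.6
   vertex 1.4 2.8 0.4
  endloop
 endfacet
 facet normal -0.781 0.058 0.622
  outer loop
   vertex 2.8 2.6 4.8
   vertex 1.6 3.6 3.2
   vertex 2.0 0.4 4.0
  endloop
 endfacet
 facet normal -0.218 0.745 0.630
  outer loop
   vertex 2.8 2.6 4.8
   vertex 2.6 4.4 2.6
   vertex 1.6 3.6 3.2
  endloop
 endfacet
 facet normal 0.848 -0.424 0.318
  outer loop
   vertex 2.8 2.6 4.8
   vertex 2.0 0.4 4.0
   vertex 4.8 3.6 0.8
  endloop
 endfacet
 facet normal 0.613 0.638 0.466
  outer loop
   vertex 2.8 2.6 4.8
   vertex 4.8 3.6 0.8
   vertex 2.6 4.4 2.6
  endloop
 endfacet
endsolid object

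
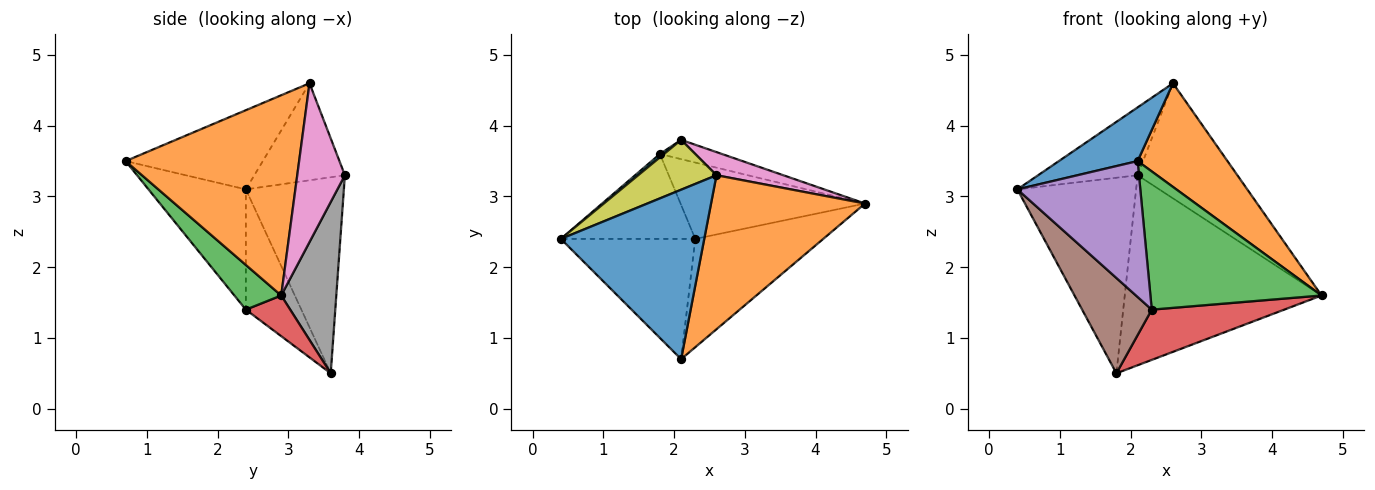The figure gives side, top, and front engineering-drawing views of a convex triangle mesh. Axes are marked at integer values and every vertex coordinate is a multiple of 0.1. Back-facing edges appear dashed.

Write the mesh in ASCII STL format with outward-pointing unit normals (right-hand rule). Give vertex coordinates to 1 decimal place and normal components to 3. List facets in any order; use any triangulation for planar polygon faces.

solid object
 facet normal -0.466 -0.267 0.844
  outer loop
   vertex 2.6 3.3 4.6
   vertex 0.4 2.4 3.1
   vertex 2.1 0.7 3.5
  endloop
 endfacet
 facet normal 0.733 -0.380 0.564
  outer loop
   vertex 2.6 3.3 4.6
   vertex 2.1 0.7 3.5
   vertex 4.7 2.9 1.6
  endloop
 endfacet
 facet normal 0.211 -0.770 -0.603
  outer loop
   vertex 2.3 2.4 1.4
   vertex 4.7 2.9 1.6
   vertex 2.1 0.7 3.5
  endloop
 endfacet
 facet normal 0.181 -0.541 -0.822
  outer loop
   vertex 2.3 2.4 1.4
   vertex 1.8 3.6 0.5
   vertex 4.7 2.9 1.6
  endloop
 endfacet
 facet normal -0.510 -0.644 -0.570
  outer loop
   vertex 2.3 2.4 1.4
   vertex 2.1 0.7 3.5
   vertex 0.4 2.4 3.1
  endloop
 endfacet
 facet normal -0.511 -0.642 -0.572
  outer loop
   vertex 2.3 2.4 1.4
   vertex 0.4 2.4 3.1
   vertex 1.8 3.6 0.5
  endloop
 endfacet
 facet normal 0.424 0.888 0.178
  outer loop
   vertex 2.1 3.8 3.3
   vertex 2.6 3.3 4.6
   vertex 4.7 2.9 1.6
  endloop
 endfacet
 facet normal 0.268 0.958 -0.097
  outer loop
   vertex 2.1 3.8 3.3
   vertex 4.7 2.9 1.6
   vertex 1.8 3.6 0.5
  endloop
 endfacet
 facet normal -0.591 0.650 0.477
  outer loop
   vertex 2.1 3.8 3.3
   vertex 0.4 2.4 3.1
   vertex 2.6 3.3 4.6
  endloop
 endfacet
 facet normal -0.637 0.771 0.013
  outer loop
   vertex 2.1 3.8 3.3
   vertex 1.8 3.6 0.5
   vertex 0.4 2.4 3.1
  endloop
 endfacet
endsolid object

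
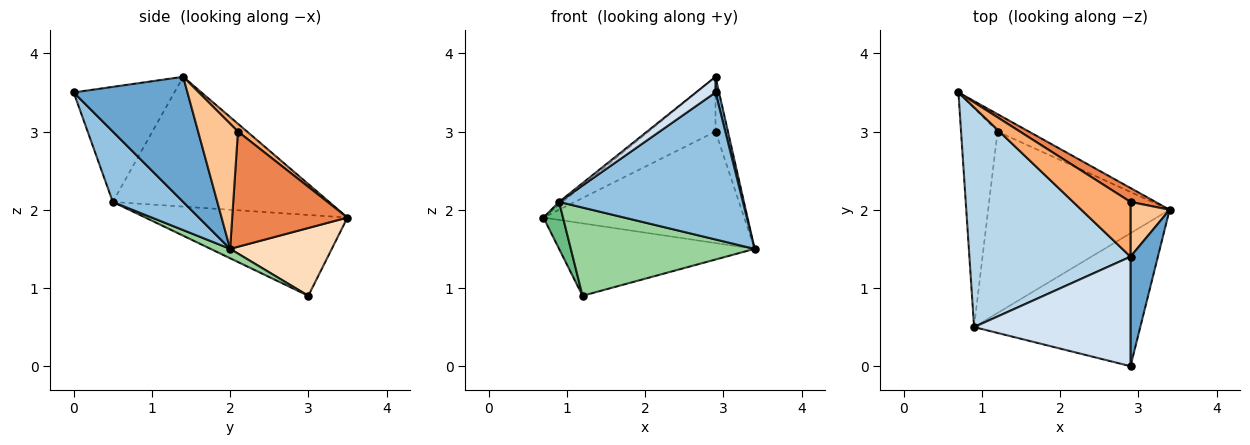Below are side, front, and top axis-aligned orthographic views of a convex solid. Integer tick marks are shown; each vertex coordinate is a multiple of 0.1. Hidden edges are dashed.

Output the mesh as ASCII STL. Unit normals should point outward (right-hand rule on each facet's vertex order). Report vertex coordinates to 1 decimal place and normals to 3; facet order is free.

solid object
 facet normal 0.976 -0.031 0.214
  outer loop
   vertex 2.9 1.4 3.7
   vertex 2.9 0.0 3.5
   vertex 3.4 2.0 1.5
  endloop
 endfacet
 facet normal 0.273 -0.713 -0.645
  outer loop
   vertex 0.9 0.5 2.1
   vertex 3.4 2.0 1.5
   vertex 2.9 0.0 3.5
  endloop
 endfacet
 facet normal -0.627 0.010 0.779
  outer loop
   vertex 0.9 0.5 2.1
   vertex 2.9 1.4 3.7
   vertex 0.7 3.5 1.9
  endloop
 endfacet
 facet normal -0.589 -0.114 0.800
  outer loop
   vertex 0.9 0.5 2.1
   vertex 2.9 0.0 3.5
   vertex 2.9 1.4 3.7
  endloop
 endfacet
 facet normal 0.495 0.862 0.108
  outer loop
   vertex 2.9 2.1 3.0
   vertex 3.4 2.0 1.5
   vertex 0.7 3.5 1.9
  endloop
 endfacet
 facet normal 0.096 0.704 0.704
  outer loop
   vertex 2.9 2.1 3.0
   vertex 0.7 3.5 1.9
   vertex 2.9 1.4 3.7
  endloop
 endfacet
 facet normal 0.915 0.286 0.286
  outer loop
   vertex 2.9 2.1 3.0
   vertex 2.9 1.4 3.7
   vertex 3.4 2.0 1.5
  endloop
 endfacet
 facet normal 0.451 0.868 -0.208
  outer loop
   vertex 1.2 3.0 0.9
   vertex 0.7 3.5 1.9
   vertex 3.4 2.0 1.5
  endloop
 endfacet
 facet normal -0.908 -0.088 -0.410
  outer loop
   vertex 1.2 3.0 0.9
   vertex 0.9 0.5 2.1
   vertex 0.7 3.5 1.9
  endloop
 endfacet
 facet normal 0.046 -0.437 -0.898
  outer loop
   vertex 1.2 3.0 0.9
   vertex 3.4 2.0 1.5
   vertex 0.9 0.5 2.1
  endloop
 endfacet
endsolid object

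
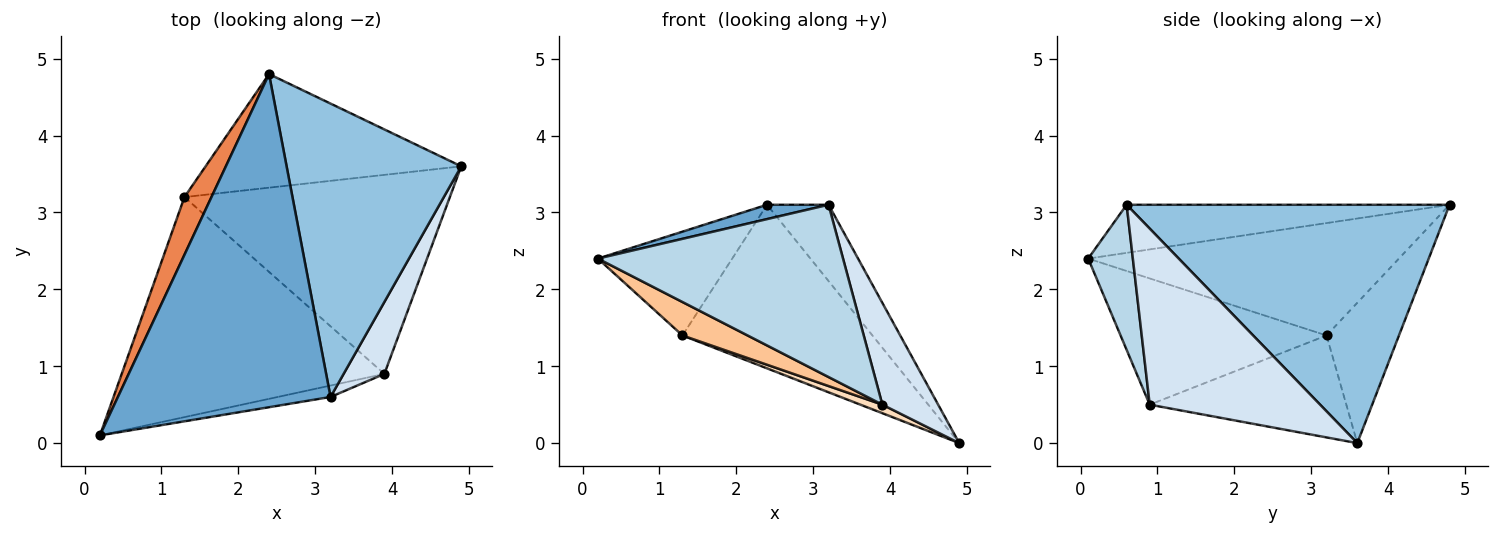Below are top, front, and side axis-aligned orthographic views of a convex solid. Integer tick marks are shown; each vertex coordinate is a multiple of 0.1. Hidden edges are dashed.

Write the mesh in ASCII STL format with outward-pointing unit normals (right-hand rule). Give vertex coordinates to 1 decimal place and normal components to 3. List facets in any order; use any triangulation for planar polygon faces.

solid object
 facet normal -0.220 -0.042 0.975
  outer loop
   vertex 3.2 0.6 3.1
   vertex 2.4 4.8 3.1
   vertex 0.2 0.1 2.4
  endloop
 endfacet
 facet normal 0.797 0.152 0.584
  outer loop
   vertex 3.2 0.6 3.1
   vertex 4.9 3.6 0.0
   vertex 2.4 4.8 3.1
  endloop
 endfacet
 facet normal 0.179 -0.982 -0.065
  outer loop
   vertex 3.9 0.9 0.5
   vertex 3.2 0.6 3.1
   vertex 0.2 0.1 2.4
  endloop
 endfacet
 facet normal 0.928 -0.304 0.215
  outer loop
   vertex 3.9 0.9 0.5
   vertex 4.9 3.6 0.0
   vertex 3.2 0.6 3.1
  endloop
 endfacet
 facet normal -0.896 0.388 0.215
  outer loop
   vertex 1.3 3.2 1.4
   vertex 0.2 0.1 2.4
   vertex 2.4 4.8 3.1
  endloop
 endfacet
 facet normal -0.299 0.784 -0.544
  outer loop
   vertex 1.3 3.2 1.4
   vertex 2.4 4.8 3.1
   vertex 4.9 3.6 0.0
  endloop
 endfacet
 facet normal -0.429 -0.136 -0.893
  outer loop
   vertex 1.3 3.2 1.4
   vertex 3.9 0.9 0.5
   vertex 0.2 0.1 2.4
  endloop
 endfacet
 facet normal -0.358 -0.040 -0.933
  outer loop
   vertex 1.3 3.2 1.4
   vertex 4.9 3.6 0.0
   vertex 3.9 0.9 0.5
  endloop
 endfacet
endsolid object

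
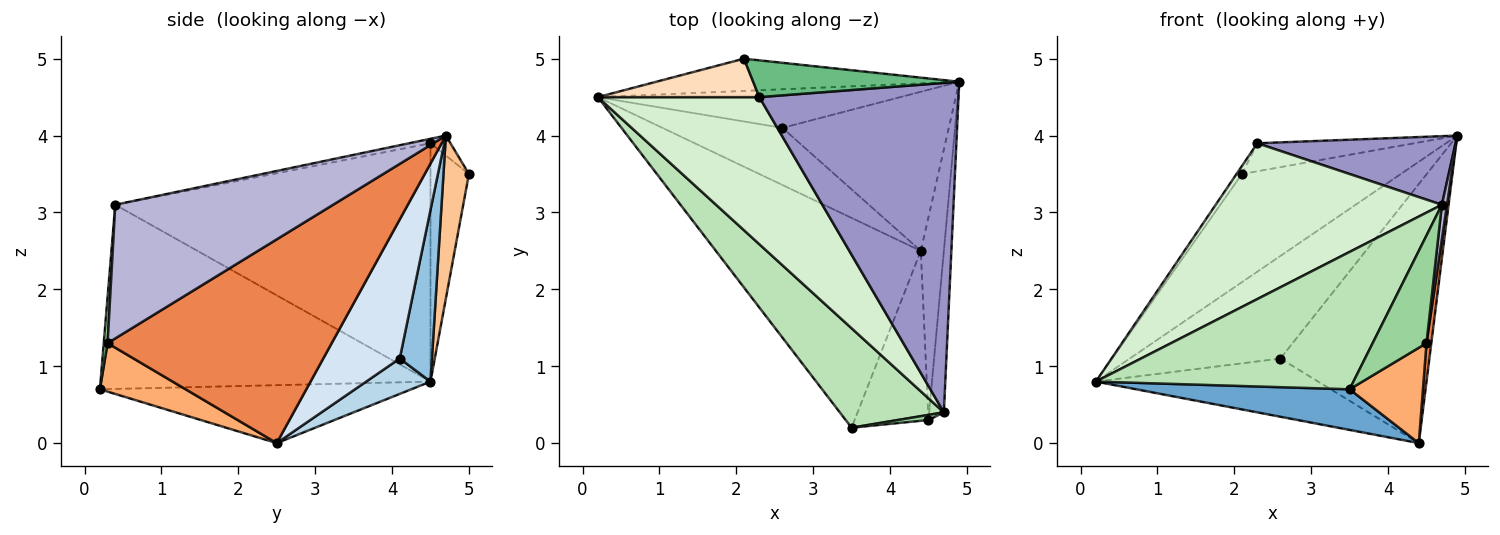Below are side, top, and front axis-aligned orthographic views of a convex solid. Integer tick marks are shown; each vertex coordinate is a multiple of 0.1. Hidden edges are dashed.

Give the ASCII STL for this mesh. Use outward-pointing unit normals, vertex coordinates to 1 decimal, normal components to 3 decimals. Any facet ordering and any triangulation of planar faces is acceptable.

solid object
 facet normal -0.267 -0.183 -0.946
  outer loop
   vertex 4.4 2.5 0.0
   vertex 3.5 0.2 0.7
   vertex 0.2 4.5 0.8
  endloop
 endfacet
 facet normal 0.196 0.918 -0.345
  outer loop
   vertex 2.6 4.1 1.1
   vertex 0.2 4.5 0.8
   vertex 4.9 4.7 4.0
  endloop
 endfacet
 facet normal 0.202 0.699 -0.686
  outer loop
   vertex 2.6 4.1 1.1
   vertex 4.4 2.5 0.0
   vertex 0.2 4.5 0.8
  endloop
 endfacet
 facet normal 0.401 0.781 -0.479
  outer loop
   vertex 2.6 4.1 1.1
   vertex 4.9 4.7 4.0
   vertex 4.4 2.5 0.0
  endloop
 endfacet
 facet normal 0.993 -0.021 -0.112
  outer loop
   vertex 4.5 0.3 1.3
   vertex 4.4 2.5 0.0
   vertex 4.9 4.7 4.0
  endloop
 endfacet
 facet normal 0.497 -0.425 -0.757
  outer loop
   vertex 4.5 0.3 1.3
   vertex 3.5 0.2 0.7
   vertex 4.4 2.5 0.0
  endloop
 endfacet
 facet normal 0.152 0.947 -0.282
  outer loop
   vertex 2.1 5.0 3.5
   vertex 4.9 4.7 4.0
   vertex 0.2 4.5 0.8
  endloop
 endfacet
 facet normal -0.822 0.117 0.557
  outer loop
   vertex 2.1 5.0 3.5
   vertex 0.2 4.5 0.8
   vertex 2.3 4.5 3.9
  endloop
 endfacet
 facet normal -0.077 0.604 0.793
  outer loop
   vertex 2.1 5.0 3.5
   vertex 2.3 4.5 3.9
   vertex 4.9 4.7 4.0
  endloop
 endfacet
 facet normal 0.071 -0.996 0.047
  outer loop
   vertex 4.7 0.4 3.1
   vertex 3.5 0.2 0.7
   vertex 4.5 0.3 1.3
  endloop
 endfacet
 facet normal -0.720 -0.562 0.407
  outer loop
   vertex 4.7 0.4 3.1
   vertex 0.2 4.5 0.8
   vertex 3.5 0.2 0.7
  endloop
 endfacet
 facet normal -0.712 -0.511 0.482
  outer loop
   vertex 4.7 0.4 3.1
   vertex 2.3 4.5 3.9
   vertex 0.2 4.5 0.8
  endloop
 endfacet
 facet normal -0.022 -0.204 0.979
  outer loop
   vertex 4.7 0.4 3.1
   vertex 4.9 4.7 4.0
   vertex 2.3 4.5 3.9
  endloop
 endfacet
 facet normal 0.994 -0.023 -0.109
  outer loop
   vertex 4.7 0.4 3.1
   vertex 4.5 0.3 1.3
   vertex 4.9 4.7 4.0
  endloop
 endfacet
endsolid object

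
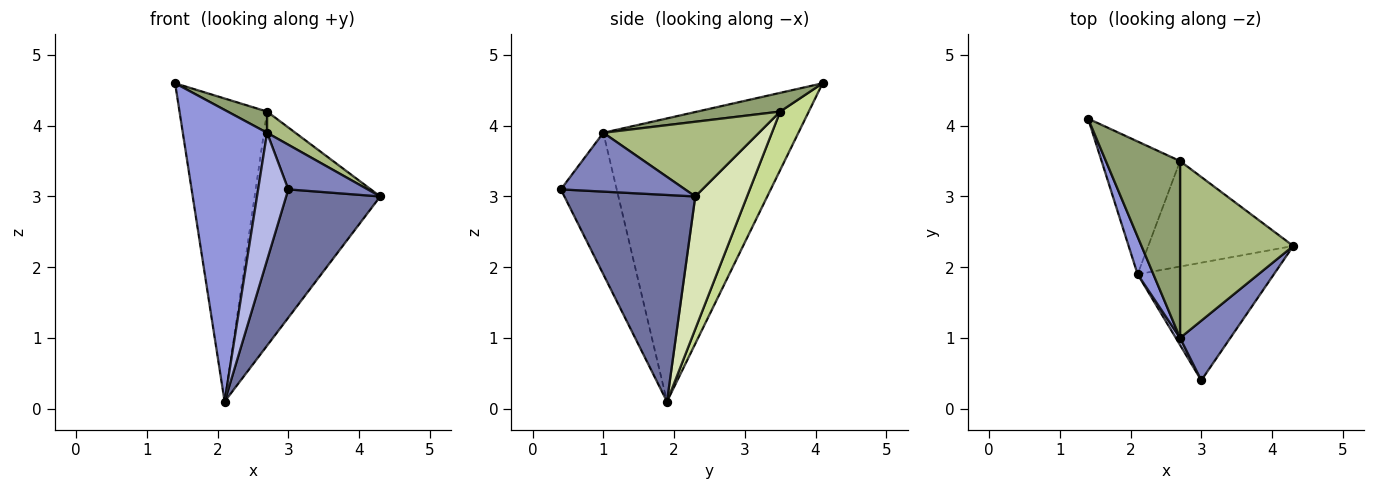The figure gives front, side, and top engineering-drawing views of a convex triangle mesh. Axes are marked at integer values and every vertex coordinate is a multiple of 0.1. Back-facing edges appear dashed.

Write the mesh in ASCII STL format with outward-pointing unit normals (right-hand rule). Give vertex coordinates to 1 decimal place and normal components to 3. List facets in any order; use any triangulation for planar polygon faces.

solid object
 facet normal 0.716 -0.515 -0.472
  outer loop
   vertex 2.1 1.9 0.1
   vertex 4.3 2.3 3.0
   vertex 3.0 0.4 3.1
  endloop
 endfacet
 facet normal 0.684 -0.437 0.584
  outer loop
   vertex 2.7 1.0 3.9
   vertex 3.0 0.4 3.1
   vertex 4.3 2.3 3.0
  endloop
 endfacet
 facet normal -0.917 -0.396 0.051
  outer loop
   vertex 2.7 1.0 3.9
   vertex 1.4 4.1 4.6
   vertex 2.1 1.9 0.1
  endloop
 endfacet
 facet normal -0.880 -0.475 0.026
  outer loop
   vertex 2.7 1.0 3.9
   vertex 2.1 1.9 0.1
   vertex 3.0 0.4 3.1
  endloop
 endfacet
 facet normal 0.243 -0.116 0.963
  outer loop
   vertex 2.7 3.5 4.2
   vertex 1.4 4.1 4.6
   vertex 2.7 1.0 3.9
  endloop
 endfacet
 facet normal 0.548 -0.100 0.830
  outer loop
   vertex 2.7 3.5 4.2
   vertex 2.7 1.0 3.9
   vertex 4.3 2.3 3.0
  endloop
 endfacet
 facet normal 0.287 0.878 -0.384
  outer loop
   vertex 2.7 3.5 4.2
   vertex 2.1 1.9 0.1
   vertex 1.4 4.1 4.6
  endloop
 endfacet
 facet normal 0.352 0.853 -0.385
  outer loop
   vertex 2.7 3.5 4.2
   vertex 4.3 2.3 3.0
   vertex 2.1 1.9 0.1
  endloop
 endfacet
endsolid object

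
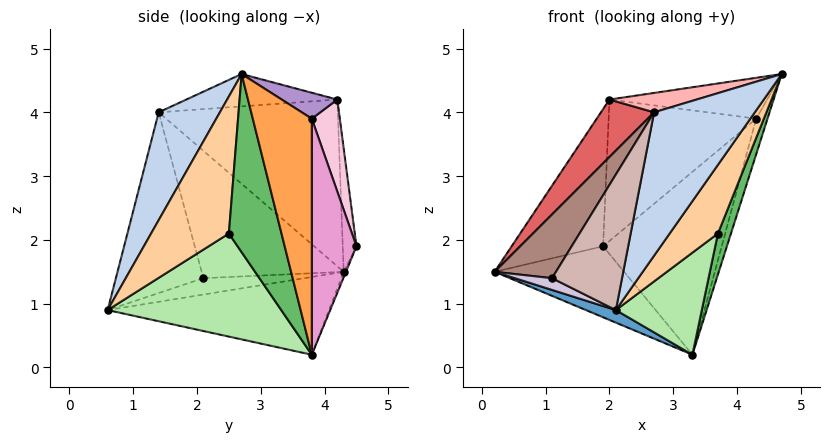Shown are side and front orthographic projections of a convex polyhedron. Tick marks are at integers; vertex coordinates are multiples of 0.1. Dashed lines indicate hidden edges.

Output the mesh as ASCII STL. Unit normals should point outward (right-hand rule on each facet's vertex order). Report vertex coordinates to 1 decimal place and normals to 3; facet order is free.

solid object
 facet normal -0.393 -0.053 -0.918
  outer loop
   vertex 3.3 3.8 0.2
   vertex 2.1 0.6 0.9
   vertex 0.2 4.3 1.5
  endloop
 endfacet
 facet normal 0.516 -0.848 0.119
  outer loop
   vertex 2.7 1.4 4.0
   vertex 2.1 0.6 0.9
   vertex 4.7 2.7 4.6
  endloop
 endfacet
 facet normal 0.949 0.182 -0.257
  outer loop
   vertex 4.3 3.8 3.9
   vertex 4.7 2.7 4.6
   vertex 3.3 3.8 0.2
  endloop
 endfacet
 facet normal 0.814 -0.506 -0.285
  outer loop
   vertex 3.7 2.5 2.1
   vertex 4.7 2.7 4.6
   vertex 2.1 0.6 0.9
  endloop
 endfacet
 facet normal 0.911 -0.226 -0.346
  outer loop
   vertex 3.7 2.5 2.1
   vertex 3.3 3.8 0.2
   vertex 4.7 2.7 4.6
  endloop
 endfacet
 facet normal 0.804 -0.398 -0.442
  outer loop
   vertex 3.7 2.5 2.1
   vertex 2.1 0.6 0.9
   vertex 3.3 3.8 0.2
  endloop
 endfacet
 facet normal -0.812 -0.241 0.532
  outer loop
   vertex 2.0 4.2 4.2
   vertex 0.2 4.3 1.5
   vertex 2.7 1.4 4.0
  endloop
 endfacet
 facet normal -0.212 -0.122 0.970
  outer loop
   vertex 2.0 4.2 4.2
   vertex 2.7 1.4 4.0
   vertex 4.7 2.7 4.6
  endloop
 endfacet
 facet normal 0.204 0.577 0.791
  outer loop
   vertex 2.0 4.2 4.2
   vertex 4.7 2.7 4.6
   vertex 4.3 3.8 3.9
  endloop
 endfacet
 facet normal -0.719 -0.265 -0.643
  outer loop
   vertex 1.1 2.1 1.4
   vertex 0.2 4.3 1.5
   vertex 2.1 0.6 0.9
  endloop
 endfacet
 facet normal -0.835 -0.360 0.417
  outer loop
   vertex 1.1 2.1 1.4
   vertex 2.7 1.4 4.0
   vertex 0.2 4.3 1.5
  endloop
 endfacet
 facet normal -0.745 -0.596 0.298
  outer loop
   vertex 1.1 2.1 1.4
   vertex 2.1 0.6 0.9
   vertex 2.7 1.4 4.0
  endloop
 endfacet
 facet normal 0.351 0.932 -0.095
  outer loop
   vertex 1.9 4.5 1.9
   vertex 4.3 3.8 3.9
   vertex 3.3 3.8 0.2
  endloop
 endfacet
 facet normal 0.185 0.975 0.119
  outer loop
   vertex 1.9 4.5 1.9
   vertex 2.0 4.2 4.2
   vertex 4.3 3.8 3.9
  endloop
 endfacet
 facet normal -0.016 0.920 -0.392
  outer loop
   vertex 1.9 4.5 1.9
   vertex 3.3 3.8 0.2
   vertex 0.2 4.3 1.5
  endloop
 endfacet
 facet normal -0.147 0.980 0.134
  outer loop
   vertex 1.9 4.5 1.9
   vertex 0.2 4.3 1.5
   vertex 2.0 4.2 4.2
  endloop
 endfacet
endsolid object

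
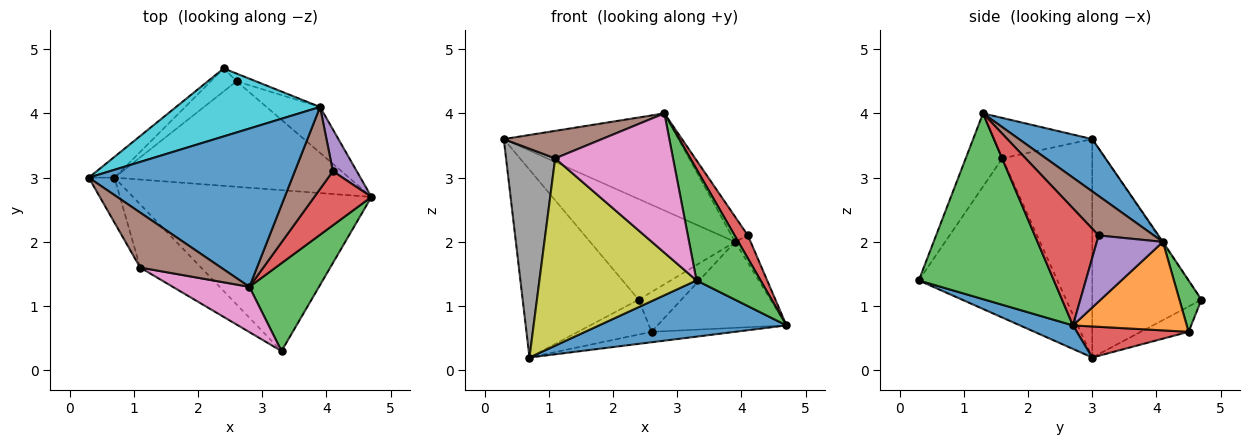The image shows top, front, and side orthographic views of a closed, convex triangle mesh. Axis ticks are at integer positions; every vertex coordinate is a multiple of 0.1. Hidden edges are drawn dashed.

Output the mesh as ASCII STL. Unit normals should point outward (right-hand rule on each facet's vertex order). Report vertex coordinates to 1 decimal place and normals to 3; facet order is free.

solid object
 facet normal 0.093 -0.328 -0.940
  outer loop
   vertex 0.7 3.0 0.2
   vertex 4.7 2.7 0.7
   vertex 3.3 0.3 1.4
  endloop
 endfacet
 facet normal -0.683 0.726 -0.080
  outer loop
   vertex 2.4 4.7 1.1
   vertex 0.7 3.0 0.2
   vertex 0.3 3.0 3.6
  endloop
 endfacet
 facet normal 0.856 -0.406 0.321
  outer loop
   vertex 2.8 1.3 4.0
   vertex 3.3 0.3 1.4
   vertex 4.7 2.7 0.7
  endloop
 endfacet
 facet normal 0.131 0.098 -0.987
  outer loop
   vertex 2.6 4.5 0.6
   vertex 4.7 2.7 0.7
   vertex 0.7 3.0 0.2
  endloop
 endfacet
 facet normal -0.477 0.733 -0.484
  outer loop
   vertex 2.6 4.5 0.6
   vertex 0.7 3.0 0.2
   vertex 2.4 4.7 1.1
  endloop
 endfacet
 facet normal -0.408 -0.408 0.816
  outer loop
   vertex 1.1 1.6 3.3
   vertex 2.8 1.3 4.0
   vertex 0.3 3.0 3.6
  endloop
 endfacet
 facet normal -0.283 -0.912 0.296
  outer loop
   vertex 1.1 1.6 3.3
   vertex 3.3 0.3 1.4
   vertex 2.8 1.3 4.0
  endloop
 endfacet
 facet normal -0.873 -0.477 -0.103
  outer loop
   vertex 1.1 1.6 3.3
   vertex 0.3 3.0 3.6
   vertex 0.7 3.0 0.2
  endloop
 endfacet
 facet normal -0.641 -0.727 -0.245
  outer loop
   vertex 1.1 1.6 3.3
   vertex 0.7 3.0 0.2
   vertex 3.3 0.3 1.4
  endloop
 endfacet
 facet normal -0.004 0.829 0.560
  outer loop
   vertex 3.9 4.1 2.0
   vertex 2.4 4.7 1.1
   vertex 0.3 3.0 3.6
  endloop
 endfacet
 facet normal 0.214 0.511 0.833
  outer loop
   vertex 3.9 4.1 2.0
   vertex 0.3 3.0 3.6
   vertex 2.8 1.3 4.0
  endloop
 endfacet
 facet normal 0.614 0.696 -0.372
  outer loop
   vertex 3.9 4.1 2.0
   vertex 4.7 2.7 0.7
   vertex 2.6 4.5 0.6
  endloop
 endfacet
 facet normal 0.452 0.876 -0.170
  outer loop
   vertex 3.9 4.1 2.0
   vertex 2.6 4.5 0.6
   vertex 2.4 4.7 1.1
  endloop
 endfacet
 facet normal 0.884 -0.183 0.431
  outer loop
   vertex 4.1 3.1 2.1
   vertex 2.8 1.3 4.0
   vertex 4.7 2.7 0.7
  endloop
 endfacet
 facet normal 0.918 0.217 0.332
  outer loop
   vertex 4.1 3.1 2.1
   vertex 4.7 2.7 0.7
   vertex 3.9 4.1 2.0
  endloop
 endfacet
 facet normal 0.704 0.209 0.679
  outer loop
   vertex 4.1 3.1 2.1
   vertex 3.9 4.1 2.0
   vertex 2.8 1.3 4.0
  endloop
 endfacet
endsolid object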